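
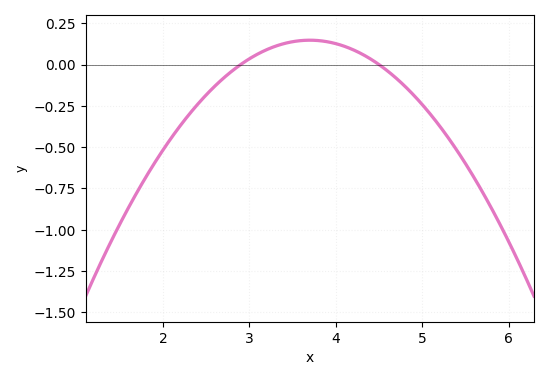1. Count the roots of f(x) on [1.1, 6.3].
2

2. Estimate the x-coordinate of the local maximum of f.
3.7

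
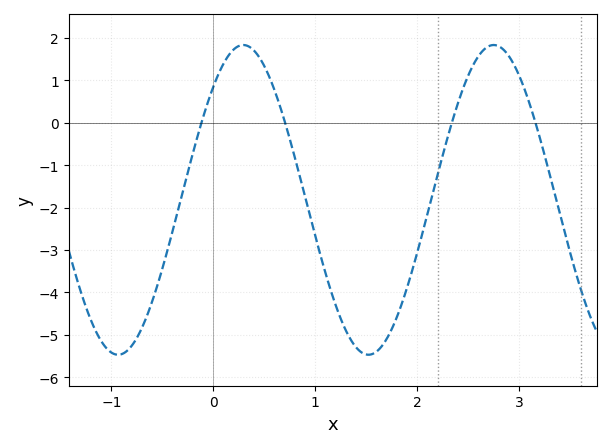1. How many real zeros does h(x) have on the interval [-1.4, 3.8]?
4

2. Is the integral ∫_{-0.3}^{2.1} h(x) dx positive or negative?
negative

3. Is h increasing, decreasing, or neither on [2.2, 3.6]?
neither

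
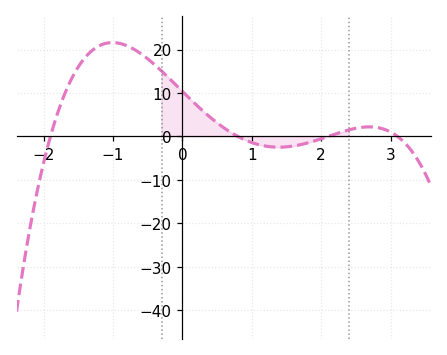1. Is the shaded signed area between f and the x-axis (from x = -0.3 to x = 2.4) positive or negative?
positive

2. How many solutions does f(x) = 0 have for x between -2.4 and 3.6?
4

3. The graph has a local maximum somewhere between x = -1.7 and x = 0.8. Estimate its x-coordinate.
-1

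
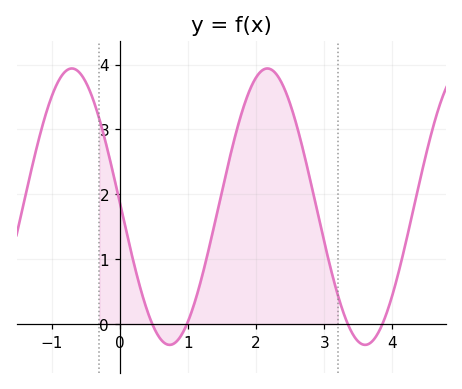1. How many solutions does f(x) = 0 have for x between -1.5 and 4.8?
4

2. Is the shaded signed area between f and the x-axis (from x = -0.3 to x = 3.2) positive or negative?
positive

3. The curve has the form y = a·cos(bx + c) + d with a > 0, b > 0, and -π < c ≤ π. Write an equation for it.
y = 2.13cos(2.2x + 1.5) + 1.81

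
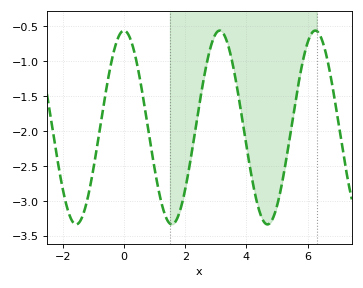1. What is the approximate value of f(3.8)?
-1.65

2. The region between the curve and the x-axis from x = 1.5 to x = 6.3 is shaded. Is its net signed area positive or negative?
negative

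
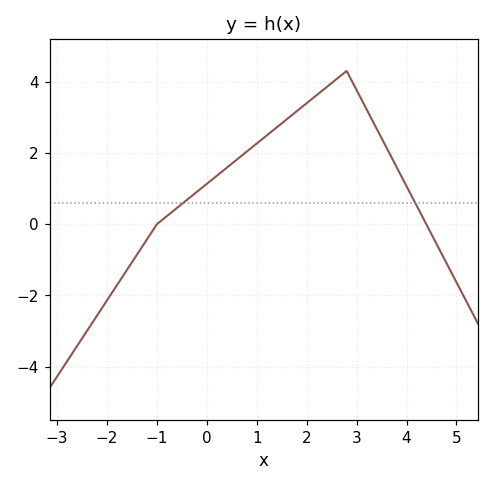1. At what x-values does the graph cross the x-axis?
-1, 4.4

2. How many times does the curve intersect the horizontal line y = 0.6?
2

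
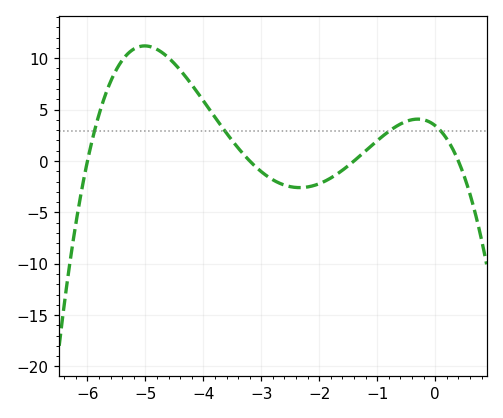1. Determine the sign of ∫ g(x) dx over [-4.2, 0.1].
positive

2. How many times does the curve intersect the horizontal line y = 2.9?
4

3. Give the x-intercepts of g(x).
-6, -3.2, -1.4, 0.4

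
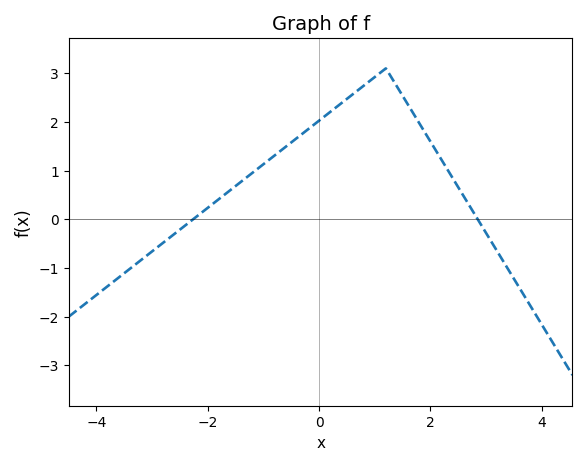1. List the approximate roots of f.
-2.2, 2.8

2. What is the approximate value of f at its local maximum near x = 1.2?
3.1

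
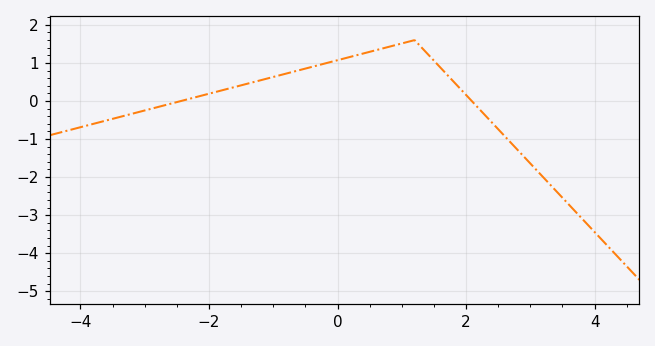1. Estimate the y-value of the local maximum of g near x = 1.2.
1.6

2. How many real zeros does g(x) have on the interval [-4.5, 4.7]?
2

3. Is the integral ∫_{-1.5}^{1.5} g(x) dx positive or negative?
positive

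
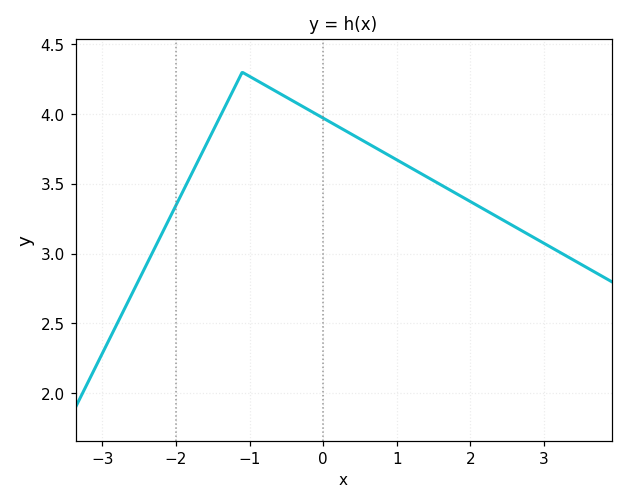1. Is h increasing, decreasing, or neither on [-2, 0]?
neither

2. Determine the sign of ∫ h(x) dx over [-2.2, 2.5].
positive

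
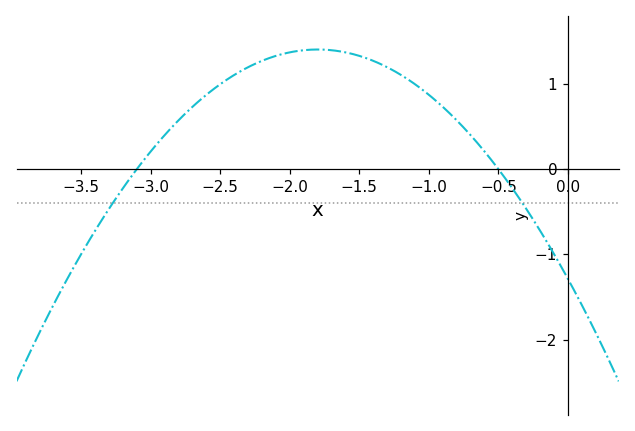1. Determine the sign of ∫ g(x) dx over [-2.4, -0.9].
positive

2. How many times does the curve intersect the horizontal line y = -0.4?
2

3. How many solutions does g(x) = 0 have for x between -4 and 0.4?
2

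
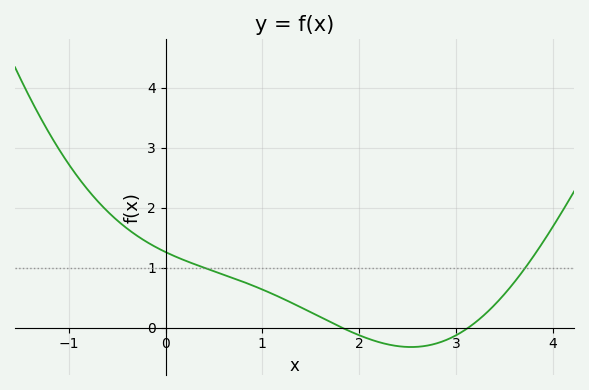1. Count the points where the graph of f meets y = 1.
2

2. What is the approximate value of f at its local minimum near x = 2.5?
-0.323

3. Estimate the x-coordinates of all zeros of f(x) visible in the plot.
1.82, 3.13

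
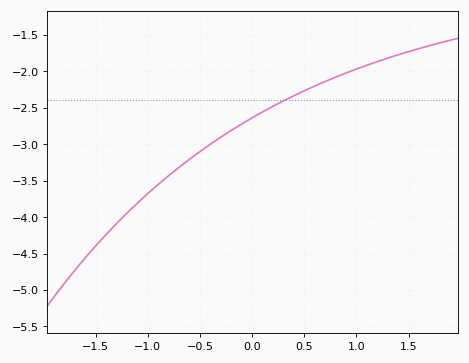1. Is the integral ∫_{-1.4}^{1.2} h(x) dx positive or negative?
negative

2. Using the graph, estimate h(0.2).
-2.5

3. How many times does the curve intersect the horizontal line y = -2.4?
1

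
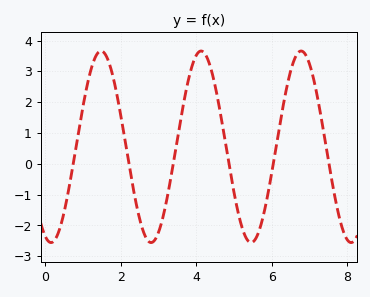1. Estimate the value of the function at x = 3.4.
0.1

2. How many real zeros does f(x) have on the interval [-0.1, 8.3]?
6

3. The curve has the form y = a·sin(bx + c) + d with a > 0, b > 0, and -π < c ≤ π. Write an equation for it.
y = 3.11sin(2.4x - 1.9) + 0.55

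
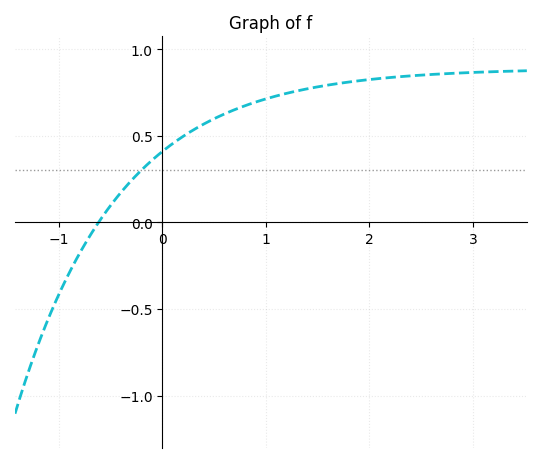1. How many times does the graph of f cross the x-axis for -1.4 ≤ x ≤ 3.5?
1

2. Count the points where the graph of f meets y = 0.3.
1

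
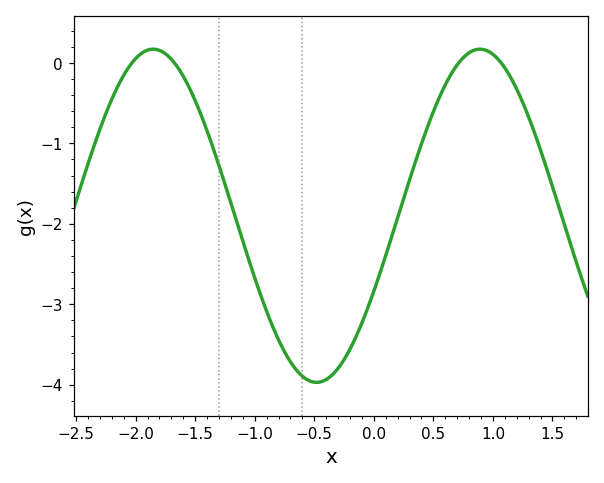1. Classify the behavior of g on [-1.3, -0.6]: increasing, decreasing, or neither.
decreasing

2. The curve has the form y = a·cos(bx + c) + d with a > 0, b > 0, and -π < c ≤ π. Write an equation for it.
y = 2.07cos(2.29x - 2.04) - 1.9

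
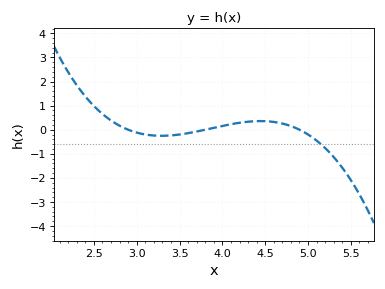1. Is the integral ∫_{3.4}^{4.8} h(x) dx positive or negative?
positive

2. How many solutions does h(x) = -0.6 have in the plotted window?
1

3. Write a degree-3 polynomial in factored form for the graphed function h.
y = -0.79(x - 2.9)(x - 3.8)(x - 4.9)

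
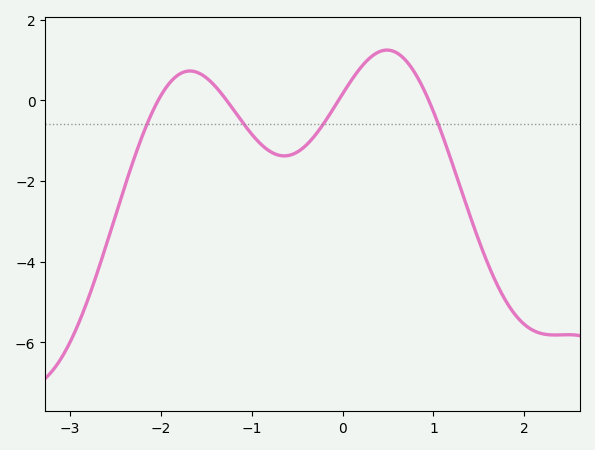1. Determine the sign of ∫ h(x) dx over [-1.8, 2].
negative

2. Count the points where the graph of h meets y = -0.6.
4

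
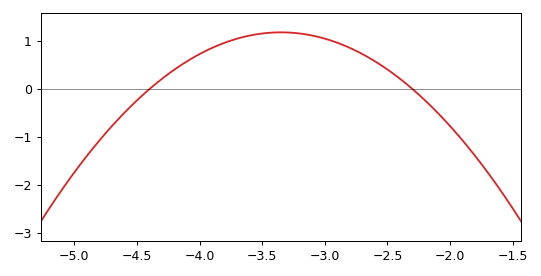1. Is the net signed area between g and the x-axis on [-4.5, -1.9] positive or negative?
positive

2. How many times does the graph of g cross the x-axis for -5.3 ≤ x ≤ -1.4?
2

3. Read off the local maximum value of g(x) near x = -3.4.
1.2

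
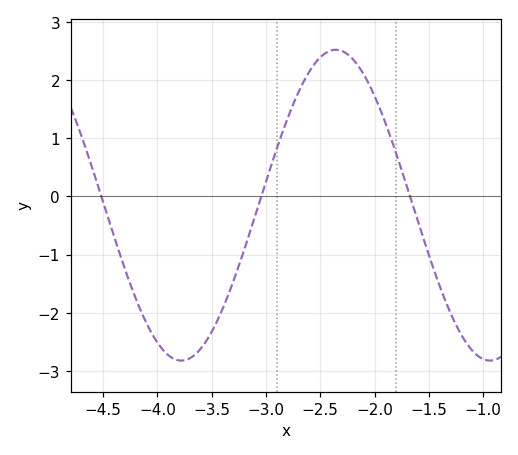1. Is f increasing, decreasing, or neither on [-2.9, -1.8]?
neither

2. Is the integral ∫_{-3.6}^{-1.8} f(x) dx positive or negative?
positive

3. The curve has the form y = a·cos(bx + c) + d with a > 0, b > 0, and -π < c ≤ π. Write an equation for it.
y = 2.67cos(2.21x - 1.07) - 0.15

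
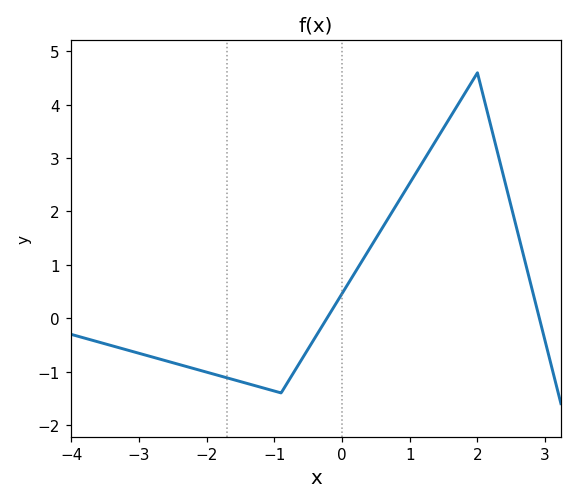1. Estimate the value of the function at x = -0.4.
-0.4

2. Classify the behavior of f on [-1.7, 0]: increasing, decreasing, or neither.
neither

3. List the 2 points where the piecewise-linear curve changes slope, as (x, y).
(-0.9, -1.4); (2, 4.6)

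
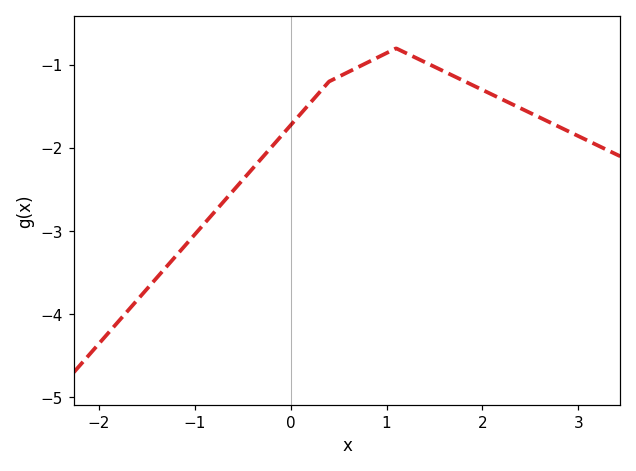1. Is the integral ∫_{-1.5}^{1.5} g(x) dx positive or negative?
negative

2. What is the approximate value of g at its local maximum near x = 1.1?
-0.8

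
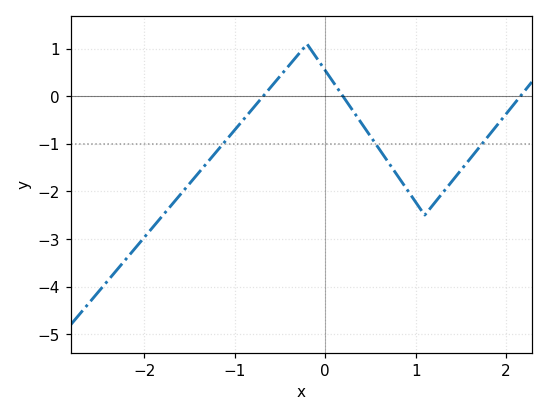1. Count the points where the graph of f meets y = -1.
3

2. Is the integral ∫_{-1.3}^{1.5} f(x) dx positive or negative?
negative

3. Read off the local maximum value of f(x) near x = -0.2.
1.1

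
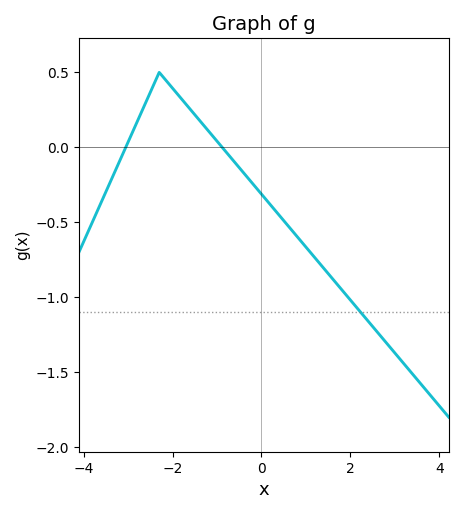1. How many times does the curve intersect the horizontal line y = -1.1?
1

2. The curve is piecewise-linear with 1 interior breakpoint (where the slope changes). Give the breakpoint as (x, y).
(-2.3, 0.5)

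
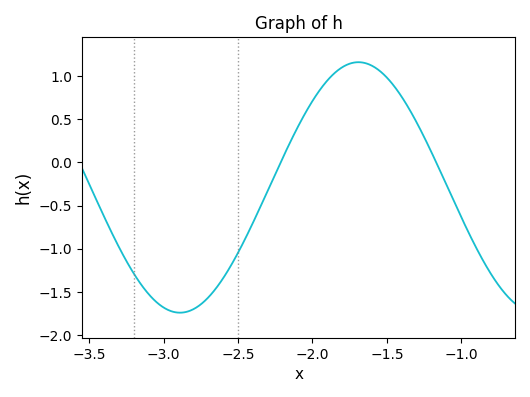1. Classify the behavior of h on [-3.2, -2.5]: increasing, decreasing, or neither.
neither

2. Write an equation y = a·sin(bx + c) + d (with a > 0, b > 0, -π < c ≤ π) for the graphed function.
y = 1.45sin(2.6x - 0.28) - 0.29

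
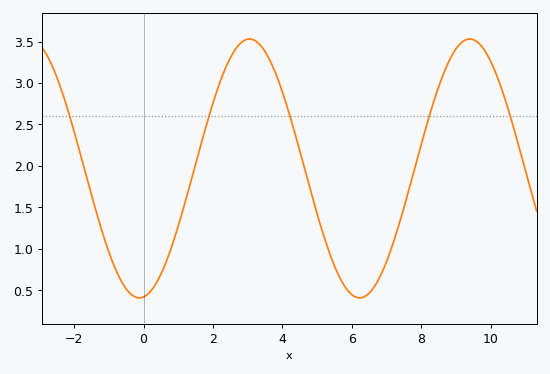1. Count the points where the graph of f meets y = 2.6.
5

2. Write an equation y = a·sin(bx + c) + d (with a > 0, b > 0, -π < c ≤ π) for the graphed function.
y = 1.56sin(0.99x - 1.45) + 1.97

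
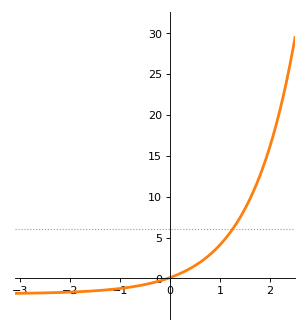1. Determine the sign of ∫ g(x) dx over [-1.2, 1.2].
positive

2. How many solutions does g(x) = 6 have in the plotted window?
1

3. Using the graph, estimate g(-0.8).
-1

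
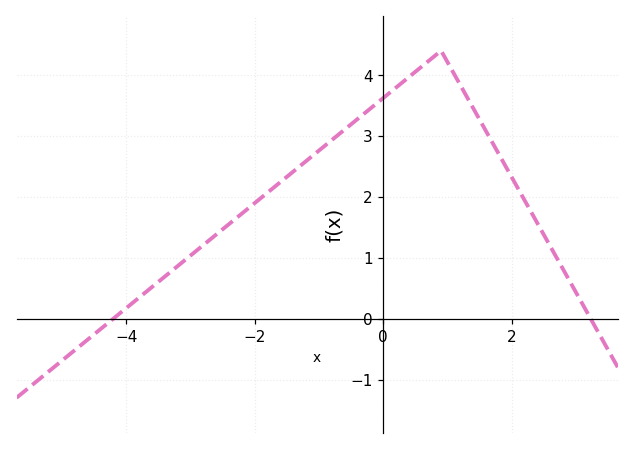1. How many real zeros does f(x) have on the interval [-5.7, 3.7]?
2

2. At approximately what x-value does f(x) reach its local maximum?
0.8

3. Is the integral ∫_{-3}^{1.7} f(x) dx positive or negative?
positive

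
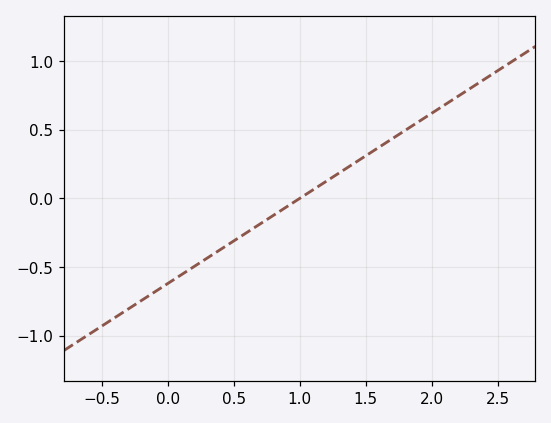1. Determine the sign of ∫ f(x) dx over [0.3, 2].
positive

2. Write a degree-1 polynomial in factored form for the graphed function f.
y = 0.62(x - 1)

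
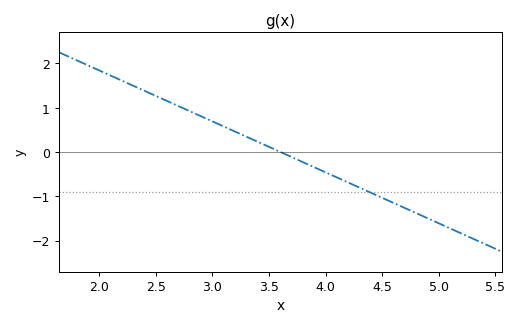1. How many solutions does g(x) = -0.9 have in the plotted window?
1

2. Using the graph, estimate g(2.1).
1.7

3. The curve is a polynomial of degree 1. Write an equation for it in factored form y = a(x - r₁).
y = -1.15(x - 3.6)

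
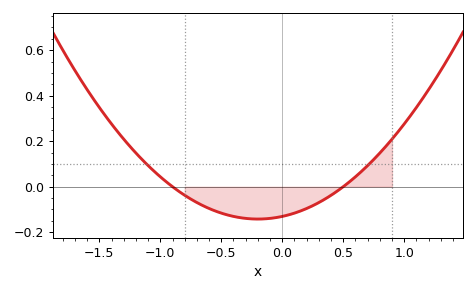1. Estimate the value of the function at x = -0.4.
-0.131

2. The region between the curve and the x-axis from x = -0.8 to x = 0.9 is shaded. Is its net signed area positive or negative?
negative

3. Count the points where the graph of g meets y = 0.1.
2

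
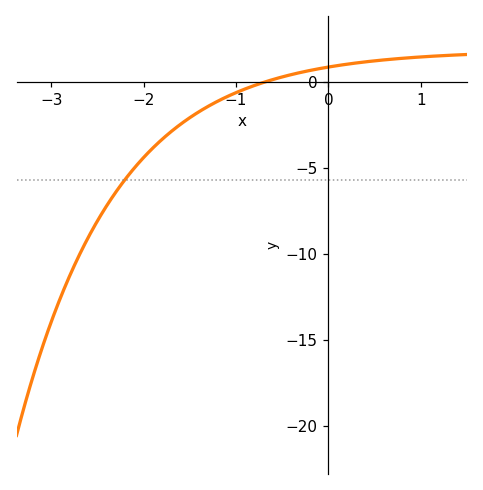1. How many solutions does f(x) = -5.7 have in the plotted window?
1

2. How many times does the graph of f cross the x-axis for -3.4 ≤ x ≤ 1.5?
1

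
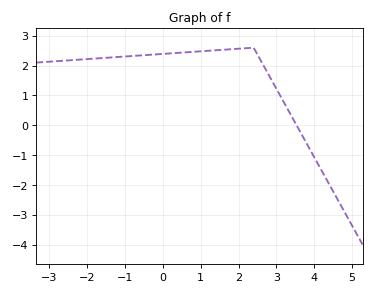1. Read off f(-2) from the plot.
2.22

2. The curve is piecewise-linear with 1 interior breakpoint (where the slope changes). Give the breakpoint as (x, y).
(2.4, 2.6)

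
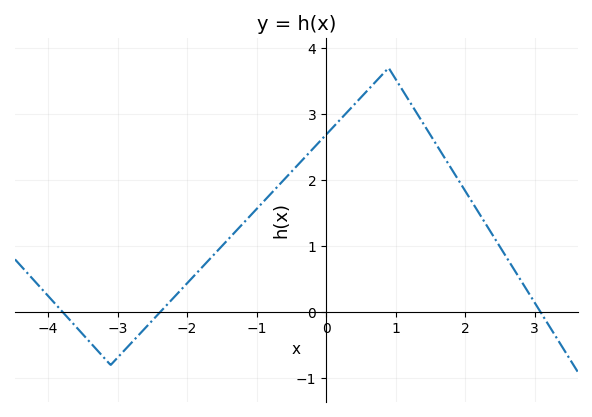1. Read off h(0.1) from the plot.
2.8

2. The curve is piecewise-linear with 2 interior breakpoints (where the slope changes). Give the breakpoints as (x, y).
(-3.1, -0.8); (0.9, 3.7)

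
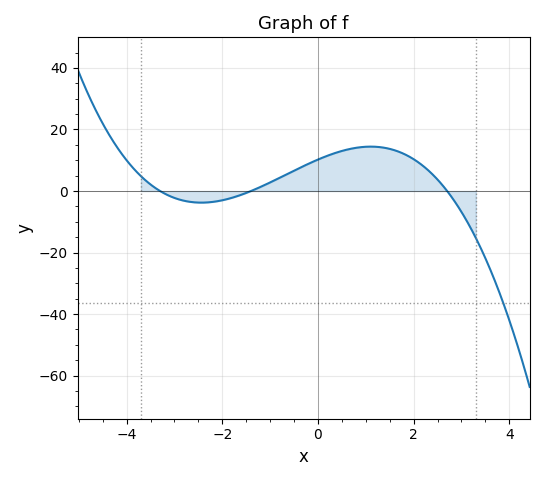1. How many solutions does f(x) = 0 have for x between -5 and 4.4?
3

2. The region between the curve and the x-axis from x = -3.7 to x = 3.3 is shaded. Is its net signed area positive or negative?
positive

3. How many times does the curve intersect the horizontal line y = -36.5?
1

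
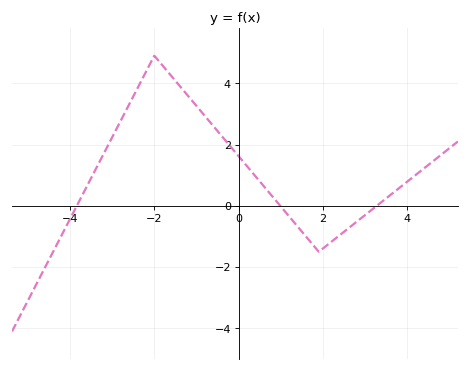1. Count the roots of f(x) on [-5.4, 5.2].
3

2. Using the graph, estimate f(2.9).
-0.4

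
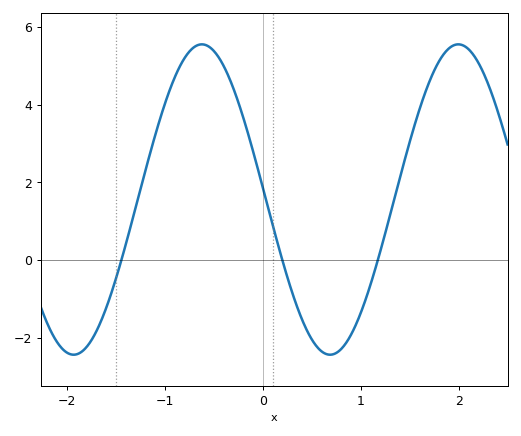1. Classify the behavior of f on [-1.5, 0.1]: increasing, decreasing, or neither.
neither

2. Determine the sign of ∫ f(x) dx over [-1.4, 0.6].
positive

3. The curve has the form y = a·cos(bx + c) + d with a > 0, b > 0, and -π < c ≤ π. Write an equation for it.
y = 4cos(2.4x + 1.49) + 1.56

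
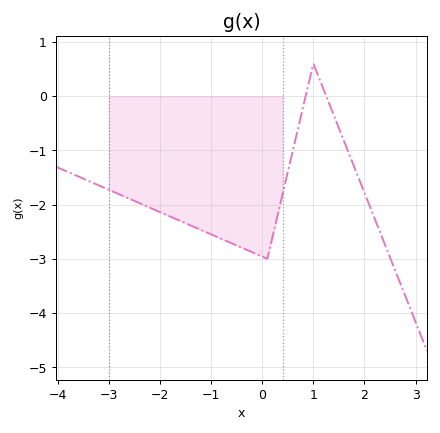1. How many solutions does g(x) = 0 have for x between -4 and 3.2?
2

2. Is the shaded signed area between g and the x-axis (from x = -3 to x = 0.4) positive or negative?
negative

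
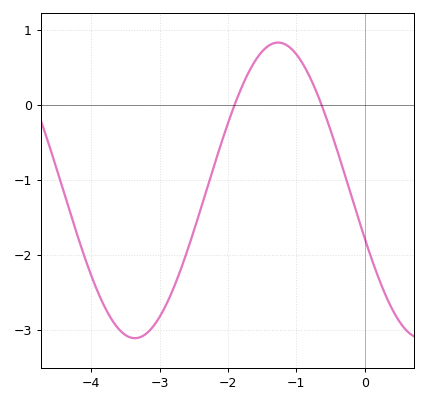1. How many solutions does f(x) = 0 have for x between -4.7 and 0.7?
2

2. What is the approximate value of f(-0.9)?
0.539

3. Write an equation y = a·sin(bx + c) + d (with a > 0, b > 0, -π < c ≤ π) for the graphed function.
y = 1.97sin(1.5x - 2.81) - 1.14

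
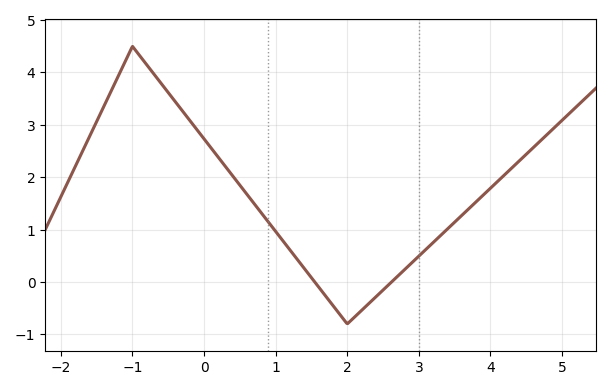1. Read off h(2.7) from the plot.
0.1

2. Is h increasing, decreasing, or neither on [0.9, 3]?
neither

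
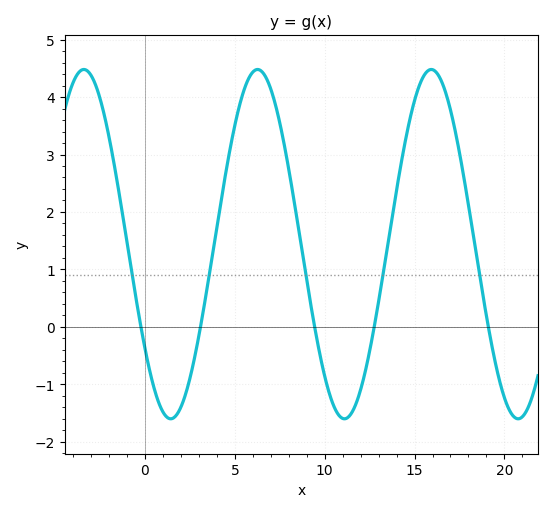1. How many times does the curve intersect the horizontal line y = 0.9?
5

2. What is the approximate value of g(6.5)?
4.44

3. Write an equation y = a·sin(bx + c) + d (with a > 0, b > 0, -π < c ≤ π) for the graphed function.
y = 3.04sin(0.65x - 2.5) + 1.44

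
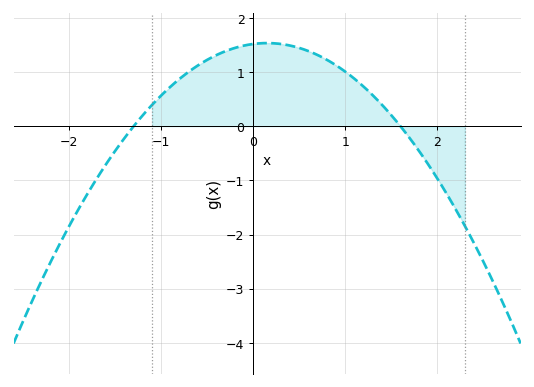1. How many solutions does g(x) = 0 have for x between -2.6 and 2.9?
2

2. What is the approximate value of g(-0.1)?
1.5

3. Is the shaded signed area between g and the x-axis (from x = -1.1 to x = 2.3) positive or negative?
positive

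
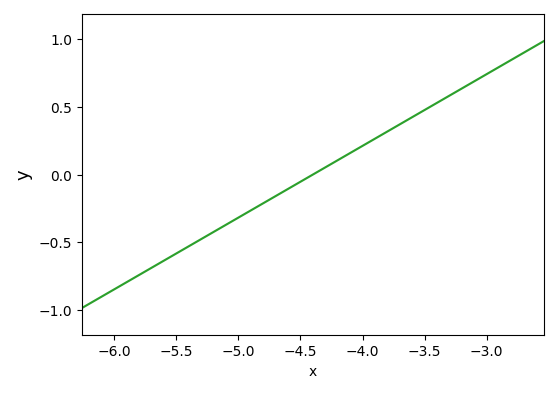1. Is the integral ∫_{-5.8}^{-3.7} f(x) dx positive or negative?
negative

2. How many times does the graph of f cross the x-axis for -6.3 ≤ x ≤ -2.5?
1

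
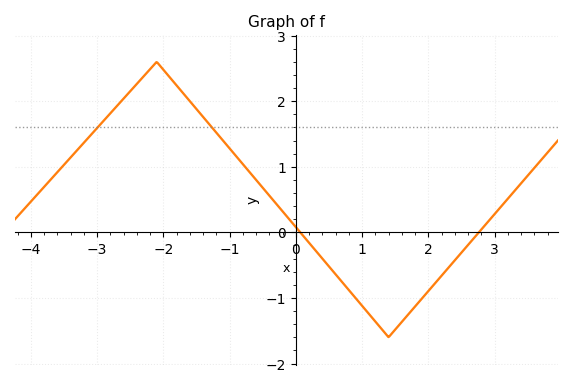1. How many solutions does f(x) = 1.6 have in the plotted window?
2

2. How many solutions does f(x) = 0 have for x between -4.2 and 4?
2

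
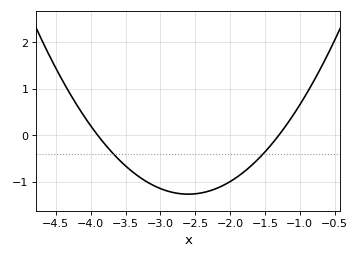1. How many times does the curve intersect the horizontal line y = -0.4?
2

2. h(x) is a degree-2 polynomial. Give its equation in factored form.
y = 0.75(x + 3.9)(x + 1.3)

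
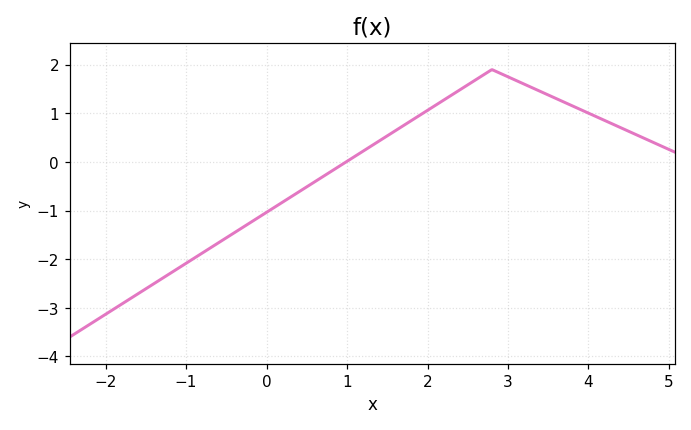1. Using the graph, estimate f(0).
-1.04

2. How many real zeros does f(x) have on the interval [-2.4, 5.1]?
1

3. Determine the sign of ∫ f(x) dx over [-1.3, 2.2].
negative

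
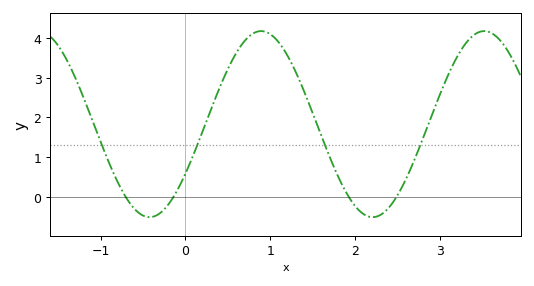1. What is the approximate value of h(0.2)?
1.6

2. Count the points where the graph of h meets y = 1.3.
4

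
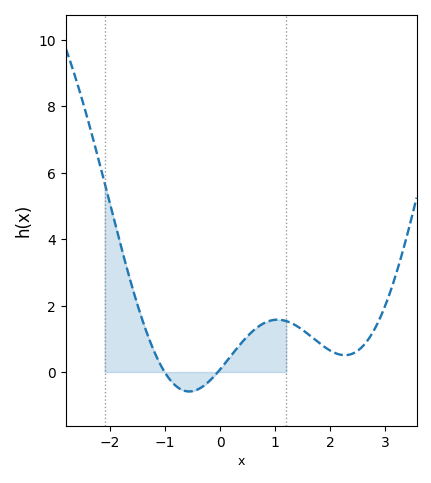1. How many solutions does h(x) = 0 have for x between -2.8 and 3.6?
2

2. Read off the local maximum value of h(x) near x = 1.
1.58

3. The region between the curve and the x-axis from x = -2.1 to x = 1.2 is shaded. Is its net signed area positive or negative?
positive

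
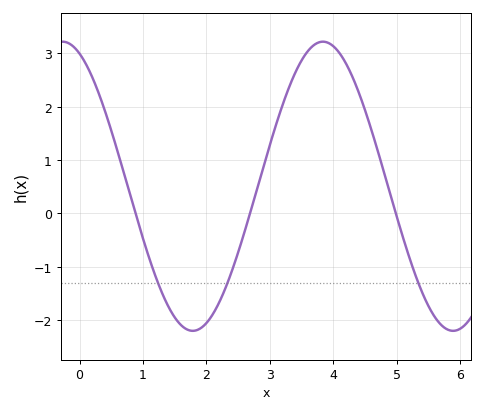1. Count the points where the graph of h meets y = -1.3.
3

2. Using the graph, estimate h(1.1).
-0.8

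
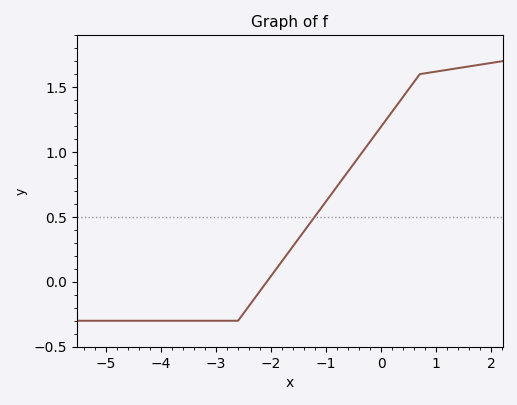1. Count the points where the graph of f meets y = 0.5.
1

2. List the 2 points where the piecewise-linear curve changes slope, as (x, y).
(-2.6, -0.3); (0.7, 1.6)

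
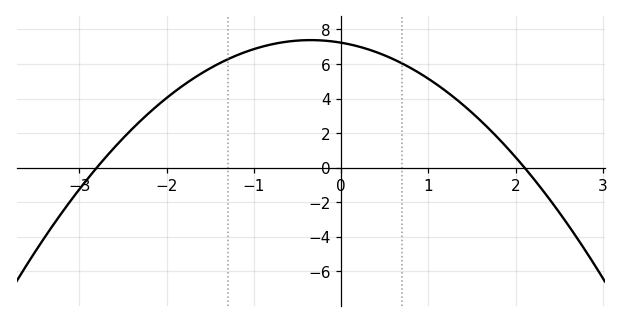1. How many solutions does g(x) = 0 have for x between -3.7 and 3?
2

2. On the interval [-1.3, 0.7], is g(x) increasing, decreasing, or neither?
neither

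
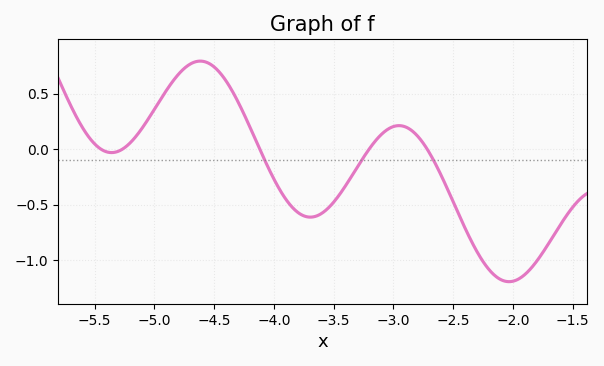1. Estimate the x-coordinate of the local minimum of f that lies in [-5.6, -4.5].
-5.36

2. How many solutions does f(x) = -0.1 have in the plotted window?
3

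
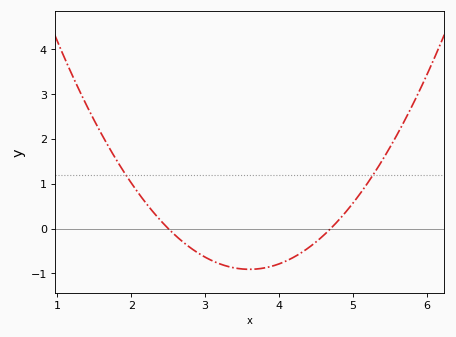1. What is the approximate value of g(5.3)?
1.3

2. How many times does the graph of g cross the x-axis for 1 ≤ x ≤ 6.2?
2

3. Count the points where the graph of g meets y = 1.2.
2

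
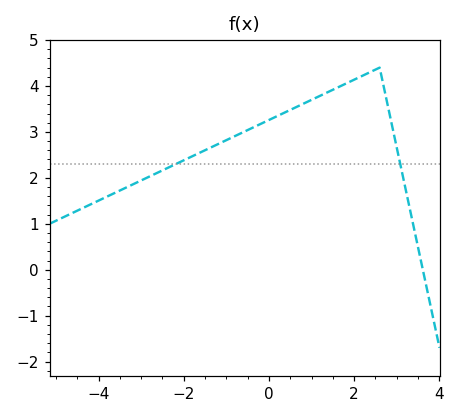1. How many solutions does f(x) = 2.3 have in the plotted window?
2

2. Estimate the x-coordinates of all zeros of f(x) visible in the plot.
3.6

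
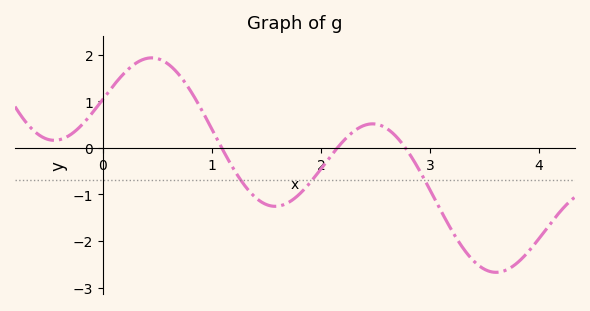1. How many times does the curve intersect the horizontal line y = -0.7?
3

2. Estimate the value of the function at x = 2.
-0.5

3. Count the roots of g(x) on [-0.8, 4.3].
3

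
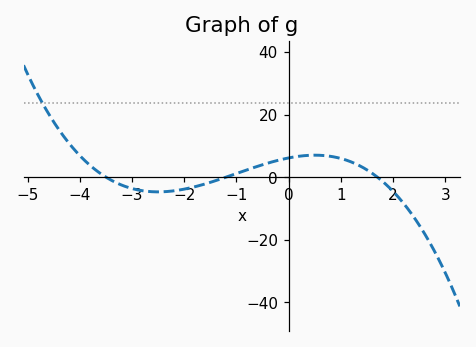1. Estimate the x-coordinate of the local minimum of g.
-2.6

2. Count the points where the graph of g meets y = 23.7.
1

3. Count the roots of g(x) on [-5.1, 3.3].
3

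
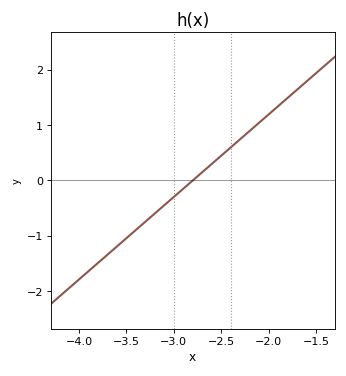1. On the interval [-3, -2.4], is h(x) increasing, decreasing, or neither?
increasing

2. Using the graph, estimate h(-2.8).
0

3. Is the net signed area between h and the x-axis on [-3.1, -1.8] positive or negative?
positive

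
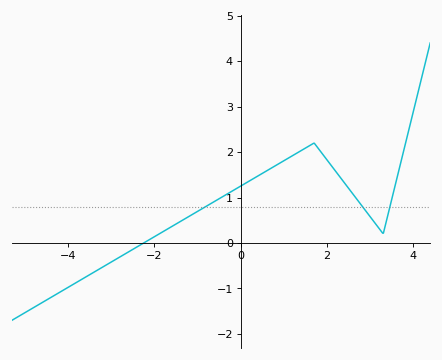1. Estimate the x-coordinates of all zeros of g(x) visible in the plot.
-2.25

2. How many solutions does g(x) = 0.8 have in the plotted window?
3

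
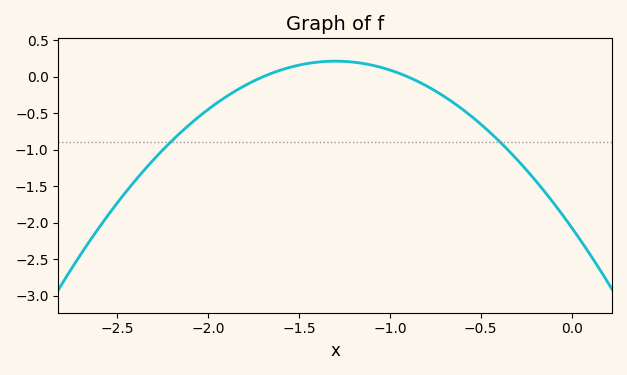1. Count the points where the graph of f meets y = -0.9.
2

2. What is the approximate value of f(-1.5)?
0.15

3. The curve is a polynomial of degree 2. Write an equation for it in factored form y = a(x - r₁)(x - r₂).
y = -1.35(x + 1.7)(x + 0.9)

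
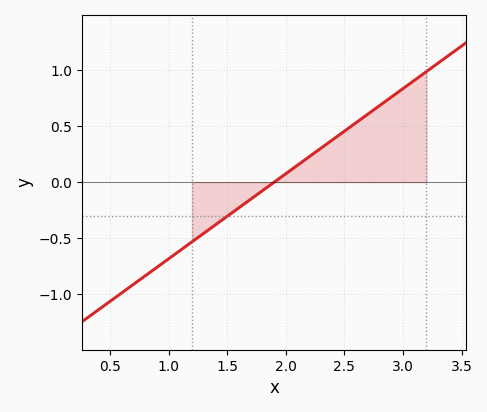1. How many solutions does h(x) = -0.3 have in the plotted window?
1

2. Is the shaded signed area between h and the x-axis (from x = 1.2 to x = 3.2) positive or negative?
positive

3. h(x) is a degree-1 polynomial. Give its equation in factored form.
y = 0.76(x - 1.9)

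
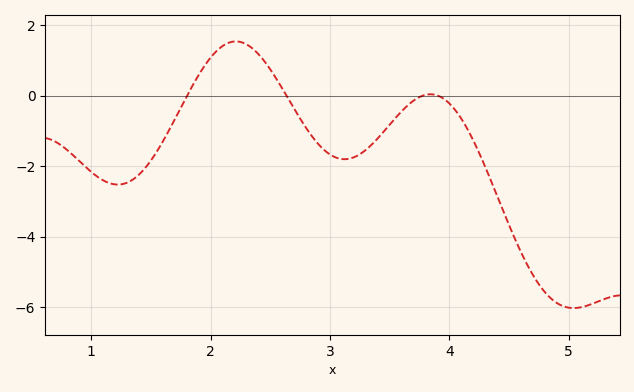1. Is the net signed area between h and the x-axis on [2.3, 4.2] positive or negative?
negative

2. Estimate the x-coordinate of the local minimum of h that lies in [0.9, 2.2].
1.2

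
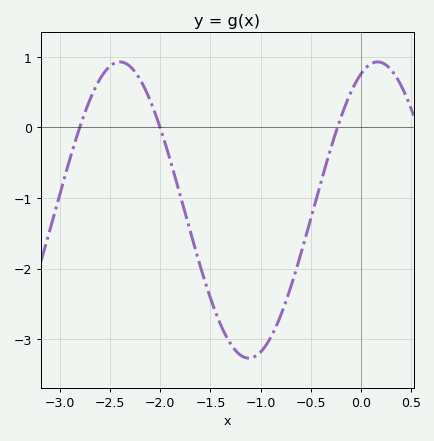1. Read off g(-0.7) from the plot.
-2.26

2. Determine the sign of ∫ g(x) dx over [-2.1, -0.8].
negative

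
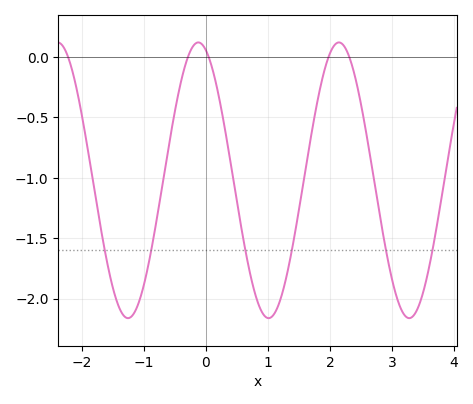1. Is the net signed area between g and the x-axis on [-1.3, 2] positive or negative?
negative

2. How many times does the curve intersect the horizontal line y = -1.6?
6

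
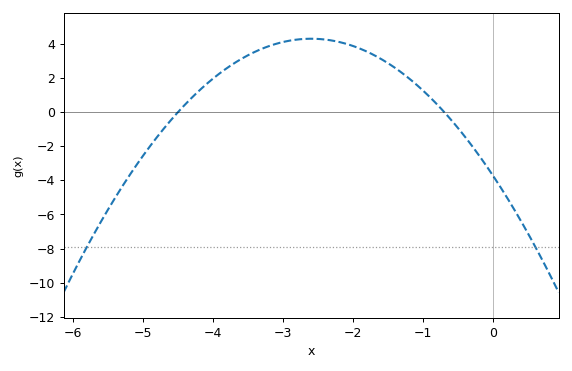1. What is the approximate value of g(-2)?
3.8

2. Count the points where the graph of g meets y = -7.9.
2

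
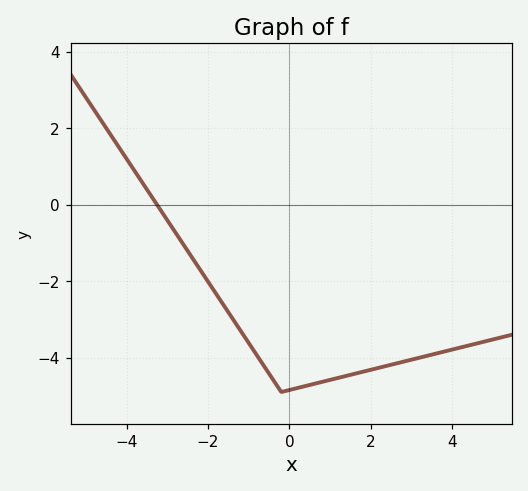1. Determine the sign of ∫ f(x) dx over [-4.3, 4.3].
negative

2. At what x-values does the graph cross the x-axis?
-3.25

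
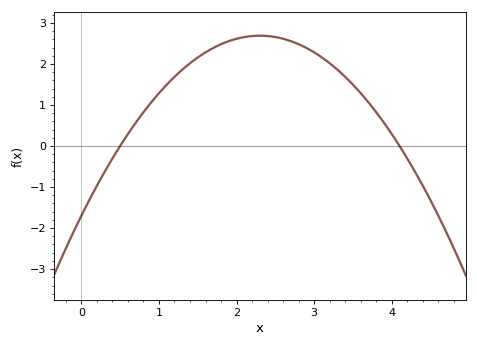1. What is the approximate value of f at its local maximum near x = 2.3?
2.7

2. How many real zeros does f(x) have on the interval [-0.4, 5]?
2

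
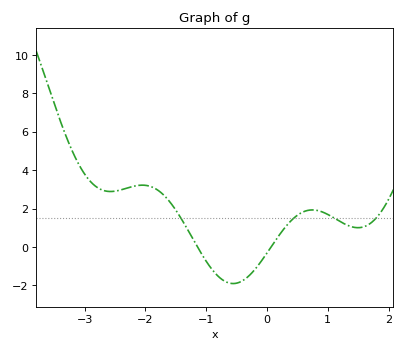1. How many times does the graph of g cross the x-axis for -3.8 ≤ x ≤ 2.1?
2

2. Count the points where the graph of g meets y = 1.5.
4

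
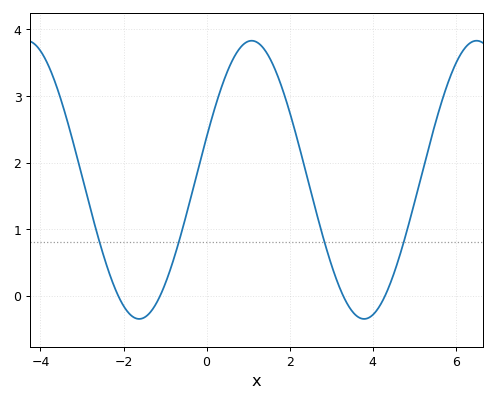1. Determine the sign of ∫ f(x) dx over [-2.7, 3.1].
positive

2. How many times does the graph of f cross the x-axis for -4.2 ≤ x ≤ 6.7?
4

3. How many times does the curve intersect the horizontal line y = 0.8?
4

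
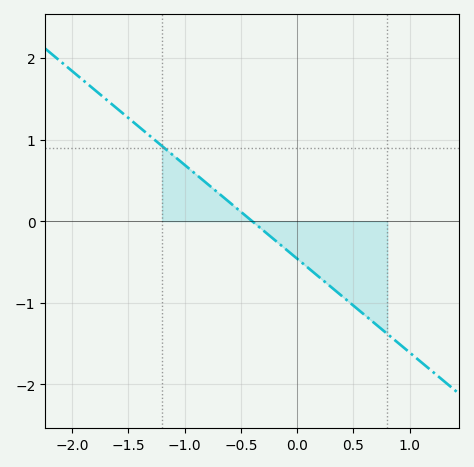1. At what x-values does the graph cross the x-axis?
-0.4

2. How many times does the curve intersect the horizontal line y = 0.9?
1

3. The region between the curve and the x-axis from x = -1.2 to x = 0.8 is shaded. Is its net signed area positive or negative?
negative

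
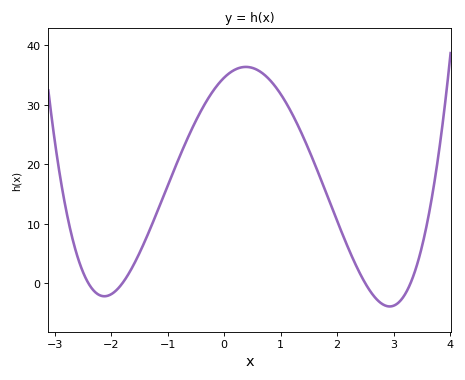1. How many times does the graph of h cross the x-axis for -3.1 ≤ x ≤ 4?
4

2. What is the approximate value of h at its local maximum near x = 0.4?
36.4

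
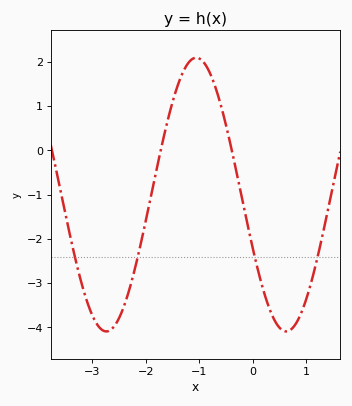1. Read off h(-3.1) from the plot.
-3.4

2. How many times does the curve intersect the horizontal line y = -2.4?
4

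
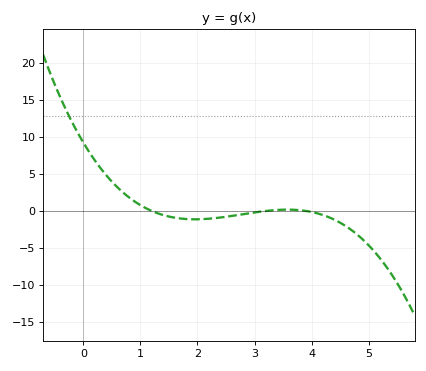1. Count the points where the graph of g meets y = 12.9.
1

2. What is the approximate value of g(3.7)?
0.155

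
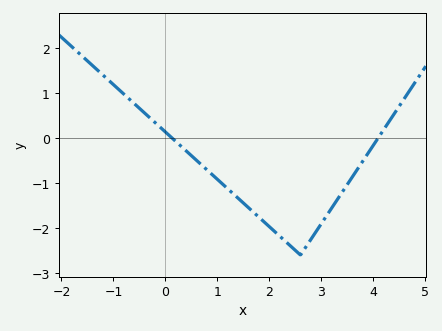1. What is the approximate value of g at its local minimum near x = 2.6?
-2.6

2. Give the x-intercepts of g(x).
0.13, 4.09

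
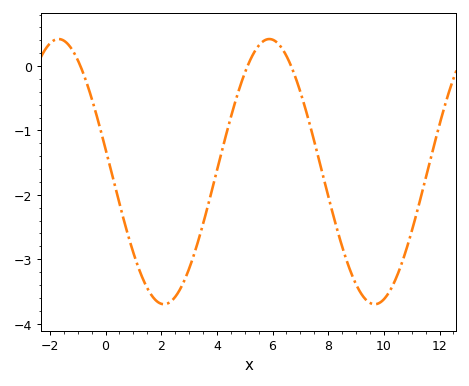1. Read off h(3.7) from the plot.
-2.13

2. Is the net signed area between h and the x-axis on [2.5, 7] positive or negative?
negative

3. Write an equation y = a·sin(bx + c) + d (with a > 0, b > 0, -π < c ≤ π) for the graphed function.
y = 2.06sin(0.83x + 2.97) - 1.64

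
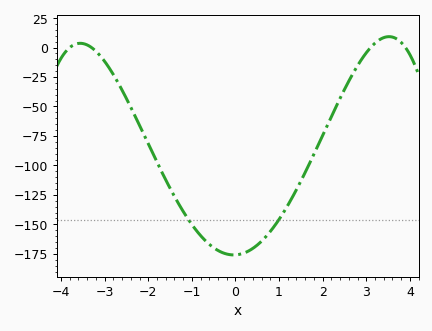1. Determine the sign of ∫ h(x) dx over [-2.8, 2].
negative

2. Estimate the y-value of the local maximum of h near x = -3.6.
3.6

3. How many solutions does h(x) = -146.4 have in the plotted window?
2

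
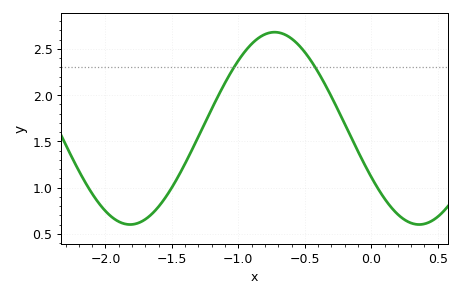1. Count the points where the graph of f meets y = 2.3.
2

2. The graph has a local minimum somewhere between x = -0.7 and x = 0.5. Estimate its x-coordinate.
0.359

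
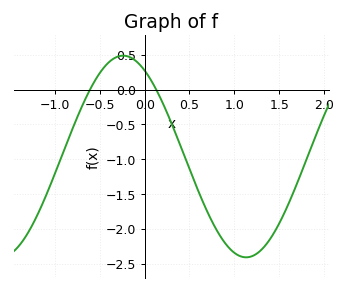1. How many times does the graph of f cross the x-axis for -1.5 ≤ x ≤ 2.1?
2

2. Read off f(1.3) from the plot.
-2.3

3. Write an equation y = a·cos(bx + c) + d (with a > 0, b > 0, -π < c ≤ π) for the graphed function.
y = 1.45cos(2.29x + 0.55) - 0.96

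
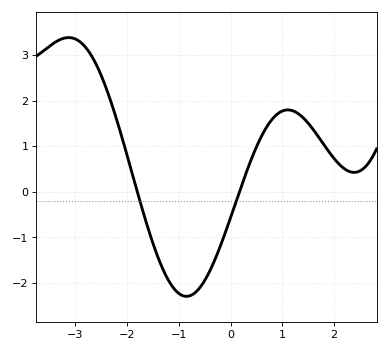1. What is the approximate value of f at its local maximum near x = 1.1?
1.8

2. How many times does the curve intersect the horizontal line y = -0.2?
2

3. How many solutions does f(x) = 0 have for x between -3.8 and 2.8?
2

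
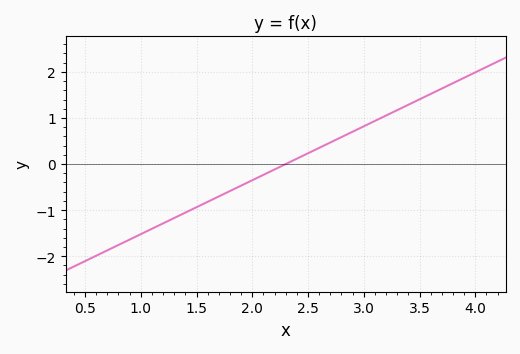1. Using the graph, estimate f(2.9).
0.702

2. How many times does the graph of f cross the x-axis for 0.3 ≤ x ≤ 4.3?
1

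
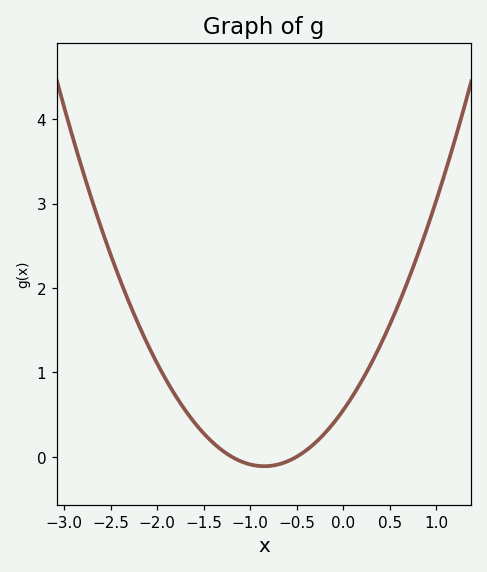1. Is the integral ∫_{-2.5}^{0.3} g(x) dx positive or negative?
positive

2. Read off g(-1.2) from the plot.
0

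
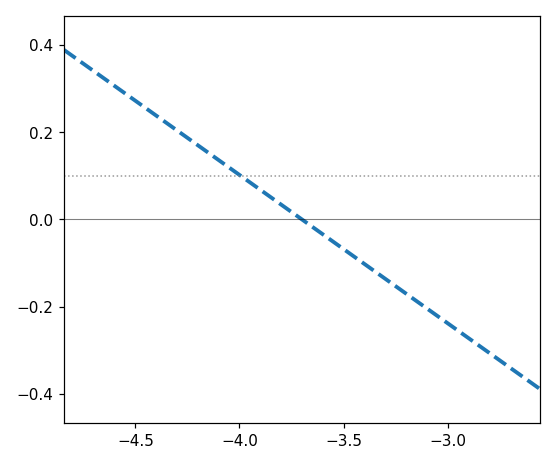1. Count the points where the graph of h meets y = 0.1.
1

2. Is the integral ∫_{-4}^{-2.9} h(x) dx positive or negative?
negative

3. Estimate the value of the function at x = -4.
0.1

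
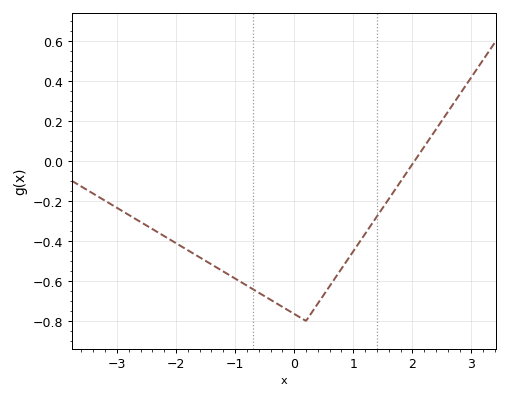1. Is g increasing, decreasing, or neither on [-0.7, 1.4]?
neither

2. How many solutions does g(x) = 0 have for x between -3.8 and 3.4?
1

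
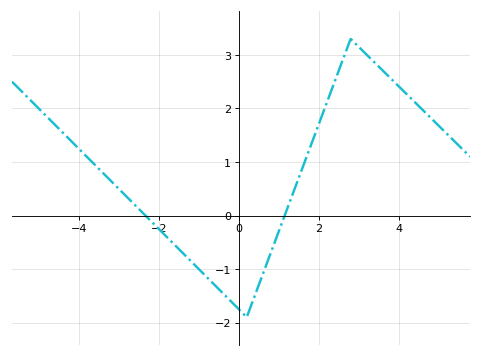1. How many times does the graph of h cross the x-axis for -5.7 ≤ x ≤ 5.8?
2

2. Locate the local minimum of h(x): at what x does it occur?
0.2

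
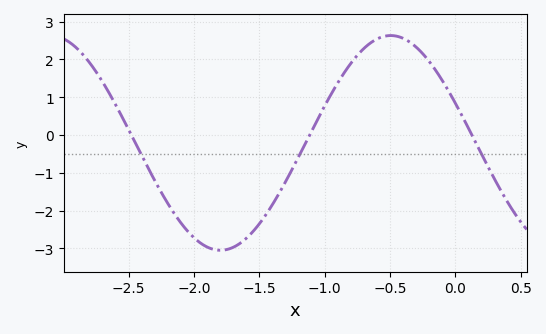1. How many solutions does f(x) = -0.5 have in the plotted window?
3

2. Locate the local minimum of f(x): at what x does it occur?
-1.8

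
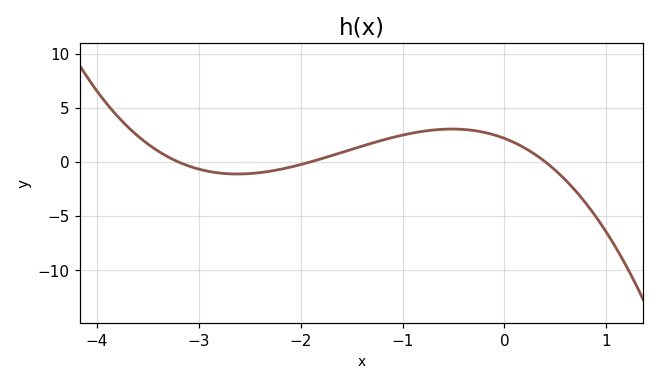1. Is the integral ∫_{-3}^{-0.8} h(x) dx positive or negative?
positive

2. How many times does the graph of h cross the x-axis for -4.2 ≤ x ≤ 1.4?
3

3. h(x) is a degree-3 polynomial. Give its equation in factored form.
y = -0.89(x + 3.2)(x + 1.9)(x - 0.4)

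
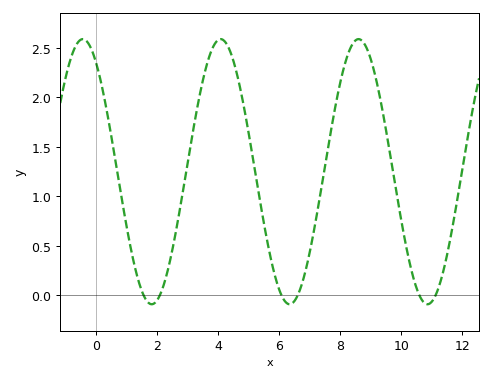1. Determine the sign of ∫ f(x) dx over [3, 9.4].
positive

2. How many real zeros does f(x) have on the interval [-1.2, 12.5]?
6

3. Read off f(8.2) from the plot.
2.39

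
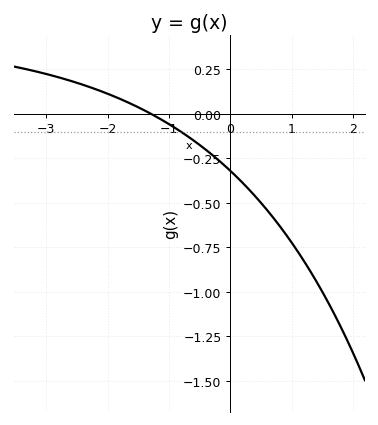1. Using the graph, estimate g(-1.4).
0.019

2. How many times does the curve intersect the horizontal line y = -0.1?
1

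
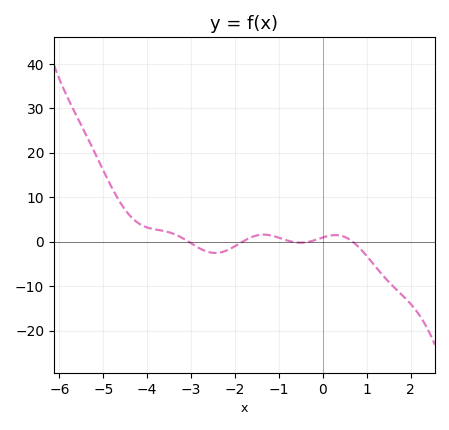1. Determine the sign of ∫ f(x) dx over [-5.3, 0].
positive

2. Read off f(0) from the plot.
0.95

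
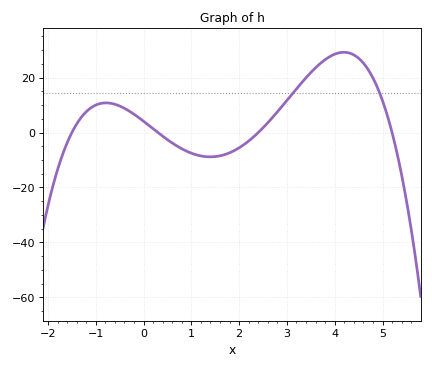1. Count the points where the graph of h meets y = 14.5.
2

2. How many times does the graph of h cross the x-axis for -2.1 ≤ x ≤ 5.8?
4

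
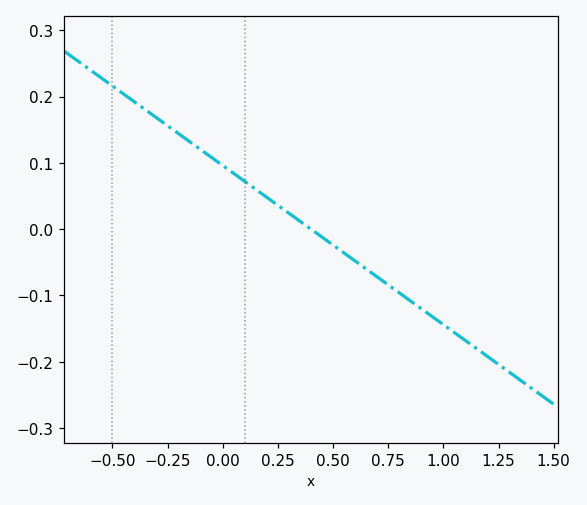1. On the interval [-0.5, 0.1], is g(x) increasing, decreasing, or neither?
decreasing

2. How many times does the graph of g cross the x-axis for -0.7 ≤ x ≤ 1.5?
1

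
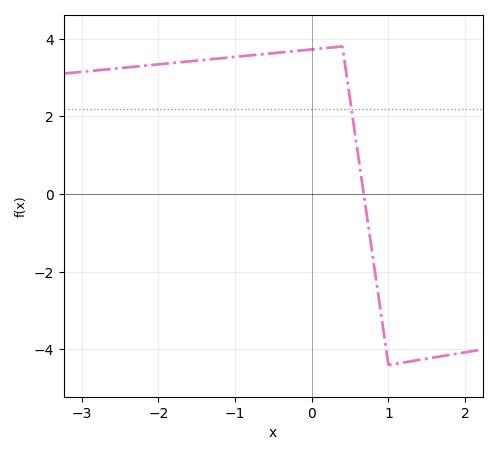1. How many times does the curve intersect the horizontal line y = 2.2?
1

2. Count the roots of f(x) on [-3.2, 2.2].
1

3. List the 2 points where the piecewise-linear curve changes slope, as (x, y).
(0.4, 3.8); (1, -4.4)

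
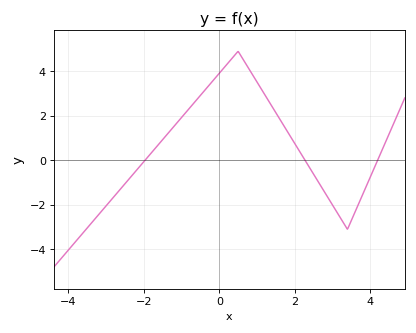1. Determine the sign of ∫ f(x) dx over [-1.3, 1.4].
positive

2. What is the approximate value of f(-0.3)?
3.31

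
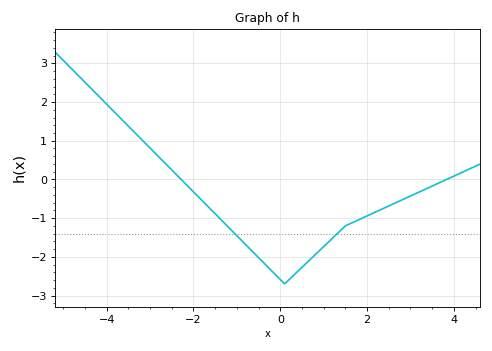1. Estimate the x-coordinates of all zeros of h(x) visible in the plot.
-2.28, 3.83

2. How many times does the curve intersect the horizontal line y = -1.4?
2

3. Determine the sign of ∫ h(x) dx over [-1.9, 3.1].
negative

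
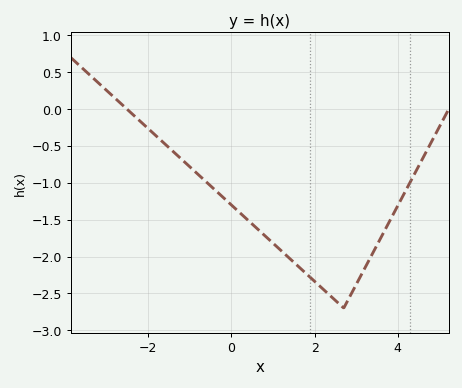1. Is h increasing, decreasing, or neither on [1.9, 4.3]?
neither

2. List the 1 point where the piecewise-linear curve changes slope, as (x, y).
(2.7, -2.7)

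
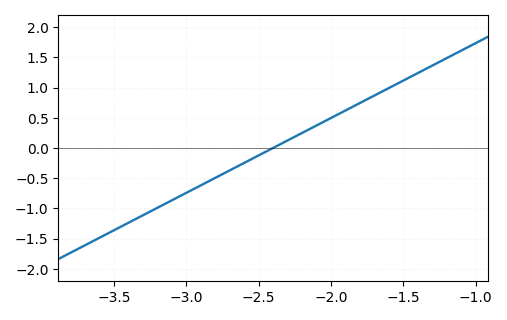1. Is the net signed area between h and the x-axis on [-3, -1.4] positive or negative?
positive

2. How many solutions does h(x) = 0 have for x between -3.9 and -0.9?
1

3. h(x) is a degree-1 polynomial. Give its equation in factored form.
y = 1.24(x + 2.4)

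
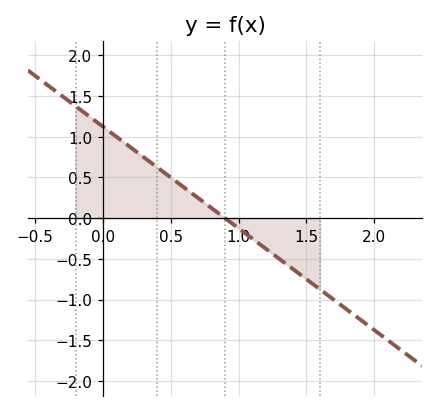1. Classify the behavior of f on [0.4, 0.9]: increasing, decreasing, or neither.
decreasing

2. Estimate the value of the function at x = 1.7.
-1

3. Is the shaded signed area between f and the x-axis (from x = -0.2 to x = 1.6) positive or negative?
positive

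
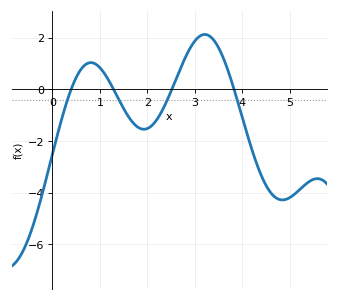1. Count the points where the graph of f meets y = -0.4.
4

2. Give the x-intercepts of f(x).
0.4, 1.3, 2.5, 3.8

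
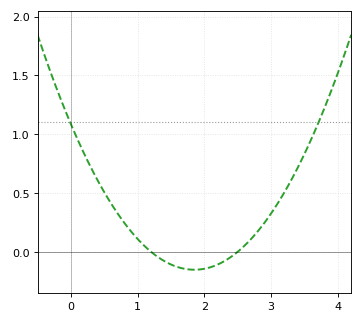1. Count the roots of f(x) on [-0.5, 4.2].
2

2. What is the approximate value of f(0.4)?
0.605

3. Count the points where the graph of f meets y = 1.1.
2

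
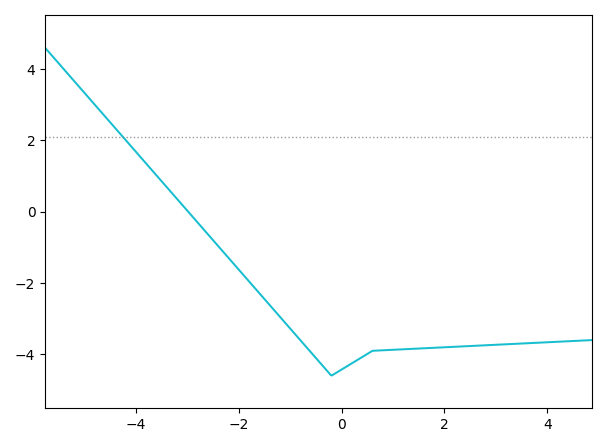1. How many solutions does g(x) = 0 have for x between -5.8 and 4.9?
1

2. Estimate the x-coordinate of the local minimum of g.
-0.2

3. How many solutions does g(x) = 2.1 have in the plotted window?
1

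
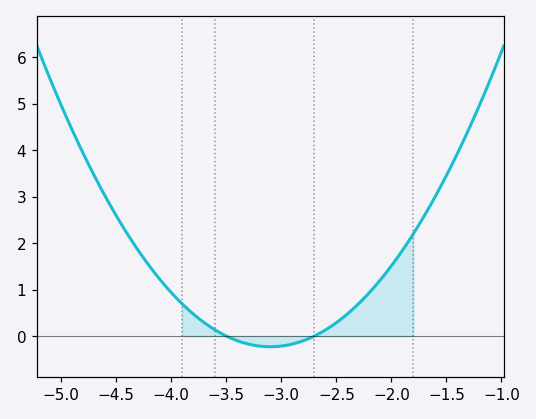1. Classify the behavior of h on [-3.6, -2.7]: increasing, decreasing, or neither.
neither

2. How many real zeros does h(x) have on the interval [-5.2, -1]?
2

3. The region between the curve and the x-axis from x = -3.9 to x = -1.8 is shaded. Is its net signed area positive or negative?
positive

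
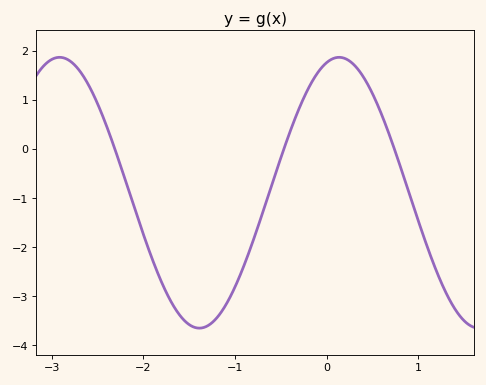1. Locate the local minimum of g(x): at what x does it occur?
-1.39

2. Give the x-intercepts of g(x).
-2.31, -0.467, 0.739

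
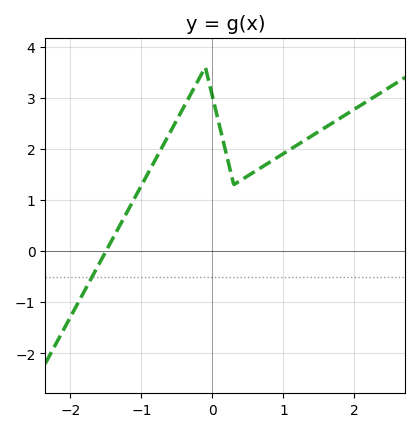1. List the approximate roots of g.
-1.5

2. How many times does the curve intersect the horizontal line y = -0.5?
1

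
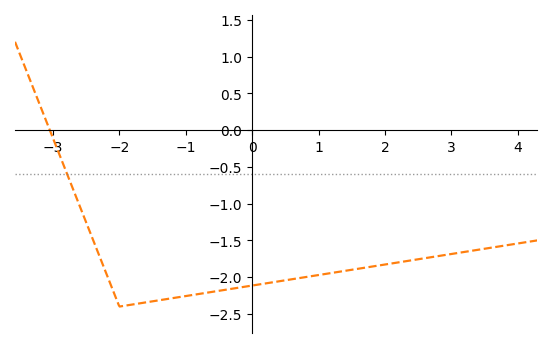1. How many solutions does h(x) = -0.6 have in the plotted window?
1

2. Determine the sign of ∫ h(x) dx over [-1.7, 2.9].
negative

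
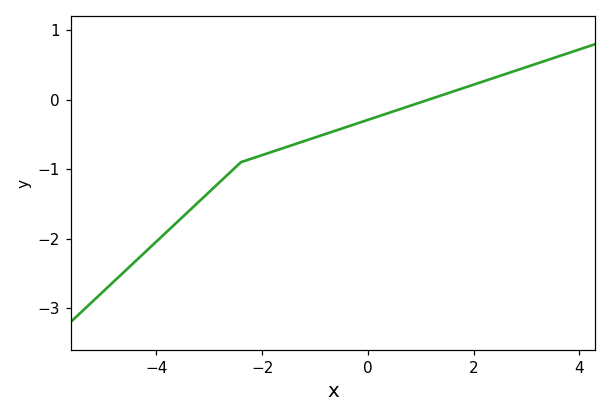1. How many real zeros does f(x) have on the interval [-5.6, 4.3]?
1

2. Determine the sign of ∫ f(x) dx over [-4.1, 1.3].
negative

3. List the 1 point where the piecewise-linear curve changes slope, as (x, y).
(-2.4, -0.9)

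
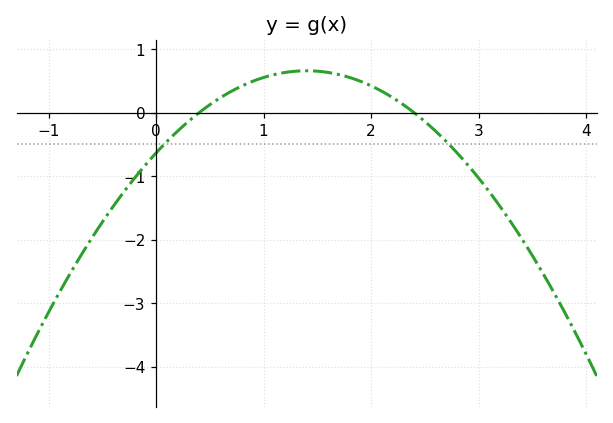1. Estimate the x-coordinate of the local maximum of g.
1.4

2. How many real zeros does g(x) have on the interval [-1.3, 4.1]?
2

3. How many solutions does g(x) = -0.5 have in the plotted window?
2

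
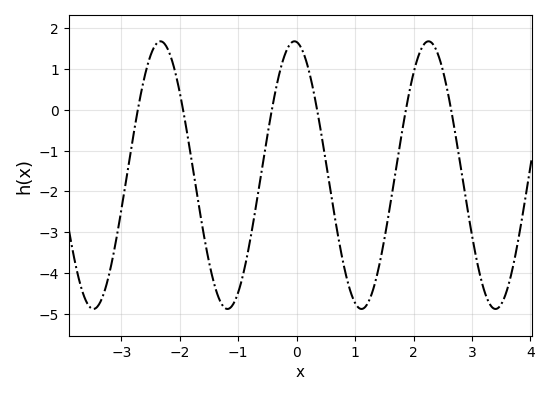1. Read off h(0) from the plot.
1.66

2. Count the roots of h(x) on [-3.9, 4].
6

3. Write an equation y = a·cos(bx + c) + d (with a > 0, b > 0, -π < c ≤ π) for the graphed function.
y = 3.28cos(2.74x + 0.1) - 1.6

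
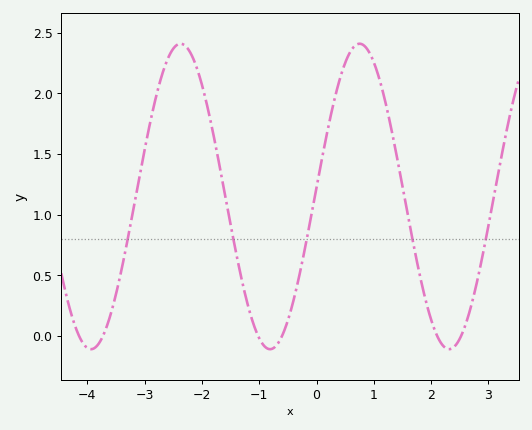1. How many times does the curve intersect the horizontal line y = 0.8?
5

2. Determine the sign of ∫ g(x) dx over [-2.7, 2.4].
positive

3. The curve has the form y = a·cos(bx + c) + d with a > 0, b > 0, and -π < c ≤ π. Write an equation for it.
y = 1.26cos(2.01x - 1.51) + 1.15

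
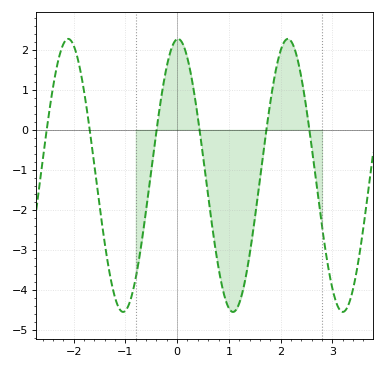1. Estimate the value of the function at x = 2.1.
2.2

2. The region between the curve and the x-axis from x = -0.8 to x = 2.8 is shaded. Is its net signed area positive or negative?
negative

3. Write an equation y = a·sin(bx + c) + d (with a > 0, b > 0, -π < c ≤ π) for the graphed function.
y = 3.41sin(3x + 1.5) - 1.14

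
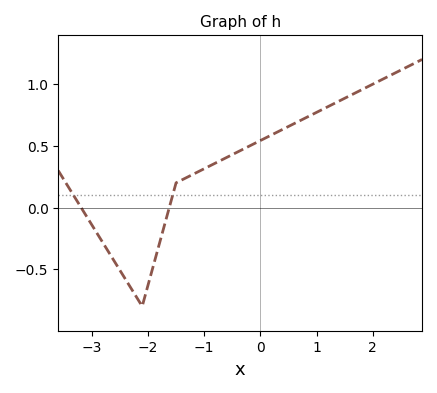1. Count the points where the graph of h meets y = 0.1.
2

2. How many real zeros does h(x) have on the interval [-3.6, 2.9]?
2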